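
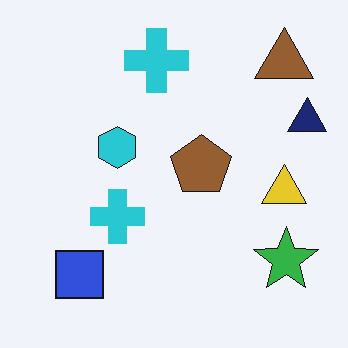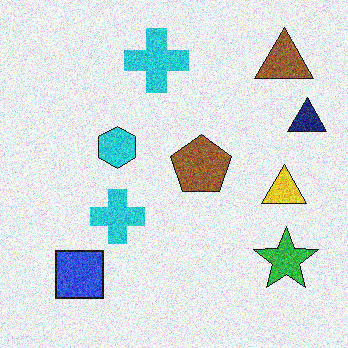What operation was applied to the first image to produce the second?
The image was degraded with strong gaussian noise.

Random speckle covers the whole image, including the flat background.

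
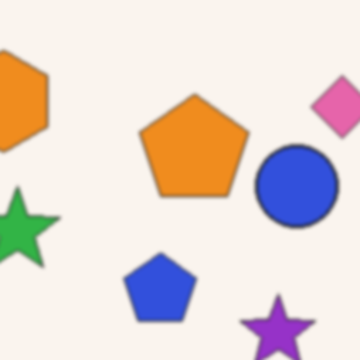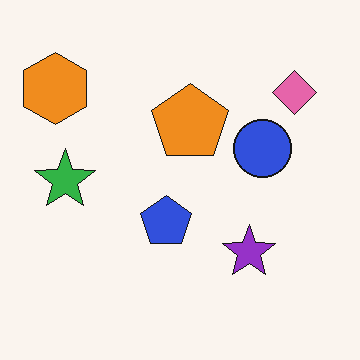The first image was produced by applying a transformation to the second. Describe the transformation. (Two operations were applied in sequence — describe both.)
The transformation is: lightly blurred, then cropped slightly and scaled back up.

Shape edges and outlines are uniformly softened across the whole image. The visible shapes are larger and the field of view is narrower; shapes near the original edges may be partly or wholly outside the frame — a crop-and-rescale.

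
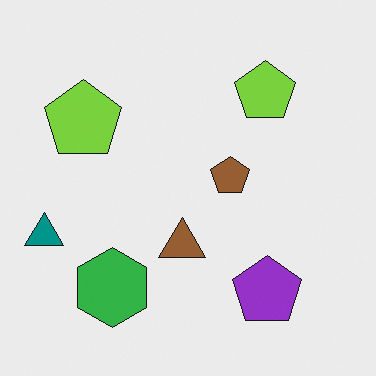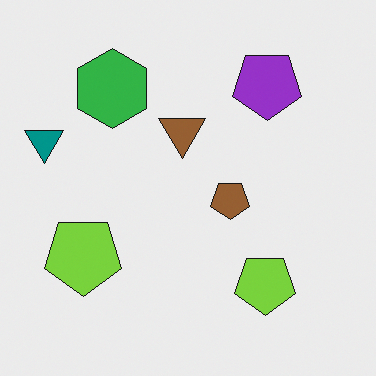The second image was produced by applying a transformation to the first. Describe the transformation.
The transformation is: flipped vertically (top ↔ bottom).

The purple pentagon is in the bottom-right of the first image and the top-right of the second — shapes on opposite sides of the horizontal midline have swapped in a mirror flip.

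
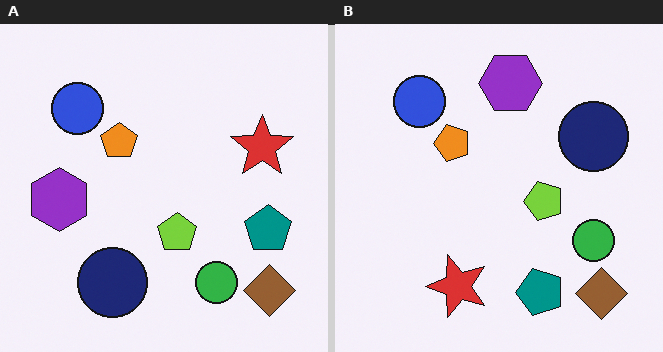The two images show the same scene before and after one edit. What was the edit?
The right (B) image is the left (A) transposed (reflected across the top-left ↔ bottom-right diagonal).

Shapes have swapped their row and column positions — what was in the top-right is now in the bottom-left — a diagonal reflection.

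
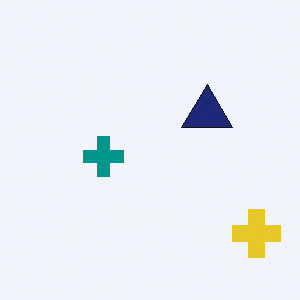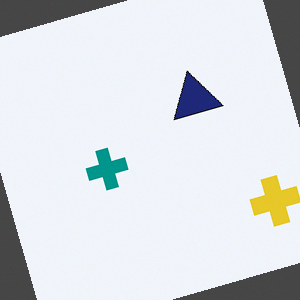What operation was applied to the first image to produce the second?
The image was rotated counter-clockwise by a clearly visible amount.

Every shape is tilted by the same angle and the image corners show triangular fill wedges — a whole-image rotation by a non-right angle.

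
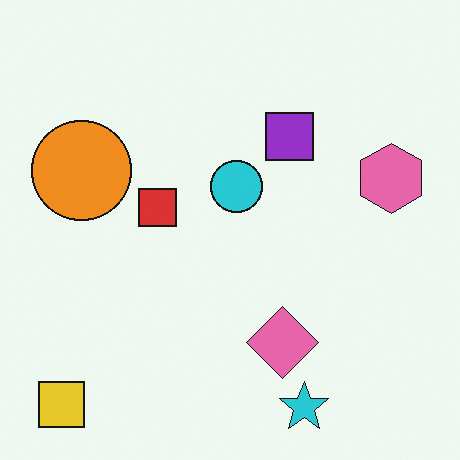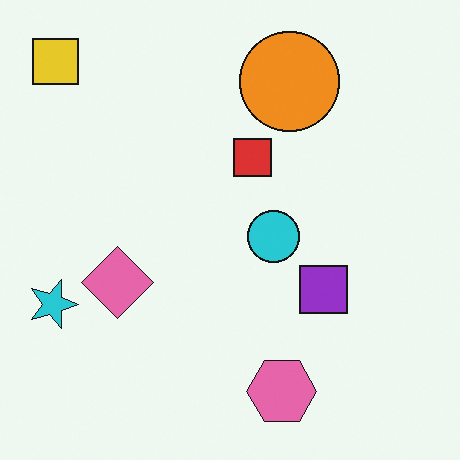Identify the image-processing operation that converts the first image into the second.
It was rotated 90° clockwise.

The yellow square sits in the bottom-left of the first image and the top-left of the second — consistent with a whole-image 90° clockwise rotation.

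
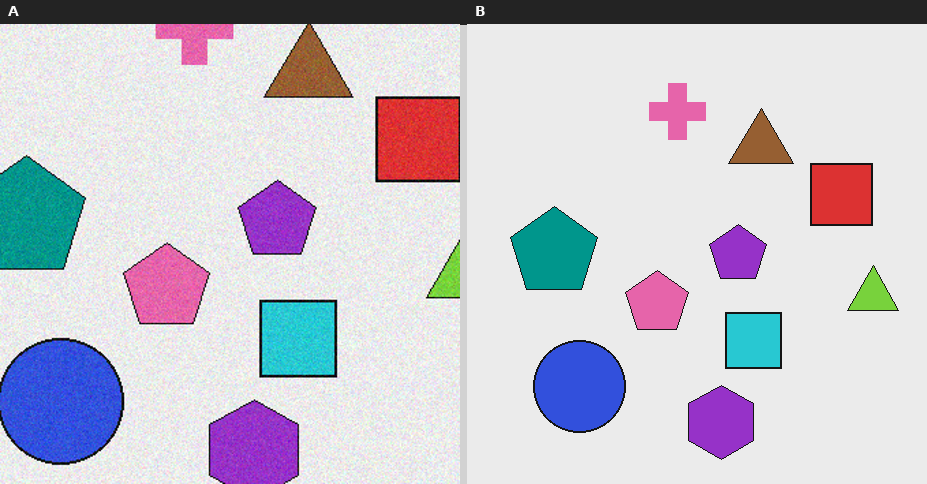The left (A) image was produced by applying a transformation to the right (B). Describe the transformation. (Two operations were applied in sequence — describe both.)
Degraded with a light layer of grain, then cropped to a modestly smaller region and rescaled.

Random speckle covers the whole image, including the flat background. The visible shapes are larger and the field of view is narrower; shapes near the original edges may be partly or wholly outside the frame — a crop-and-rescale.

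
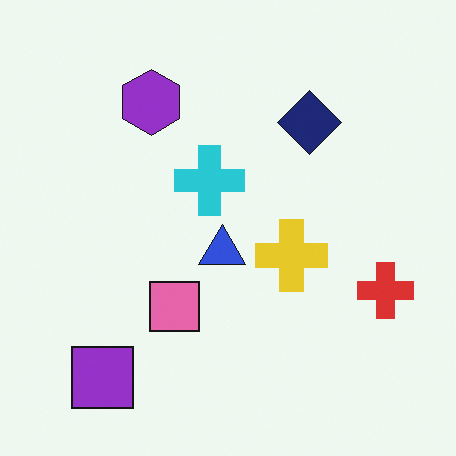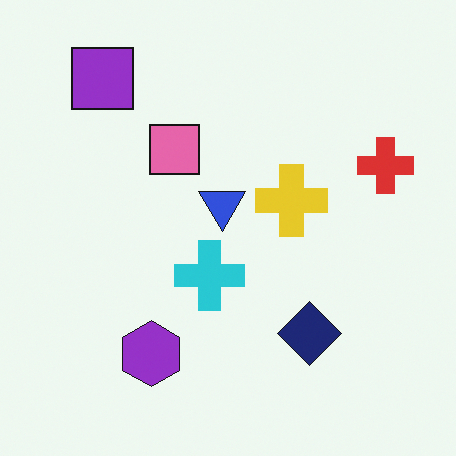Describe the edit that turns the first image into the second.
The transformation is: flipped vertically (top ↔ bottom).

The purple square is in the bottom-left of the first image and the top-left of the second — shapes on opposite sides of the horizontal midline have swapped in a mirror flip.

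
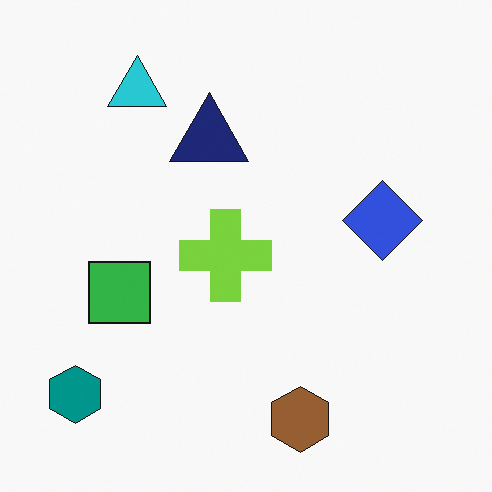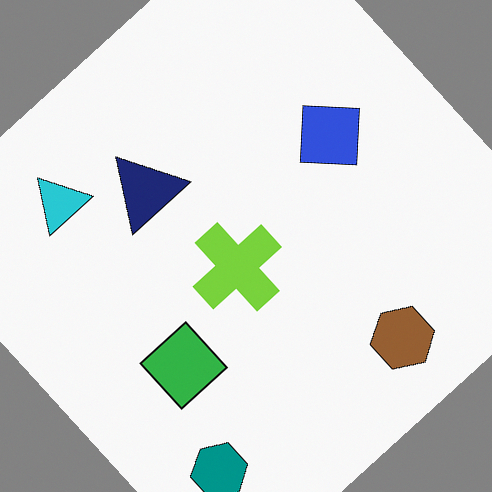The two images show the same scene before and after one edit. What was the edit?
It was rotated counter-clockwise by a large amount — several tens of degrees.

Every shape is tilted by the same angle and the image corners show triangular fill wedges — a whole-image rotation by a non-right angle.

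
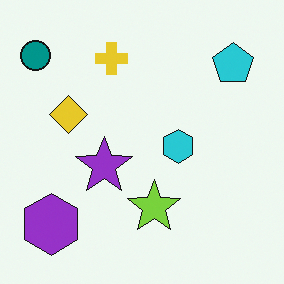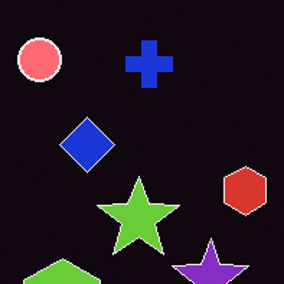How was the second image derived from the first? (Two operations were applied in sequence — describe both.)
This is the original image color-inverted (negative), then cropped to a modestly smaller region and rescaled.

The light background has become dark and every shape's color is its complement — a photographic negative. The visible shapes are larger and the field of view is narrower; shapes near the original edges may be partly or wholly outside the frame — a crop-and-rescale.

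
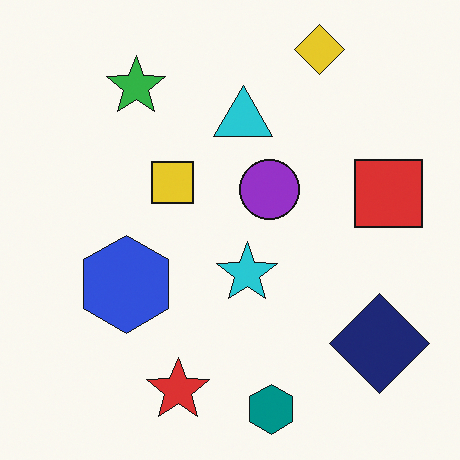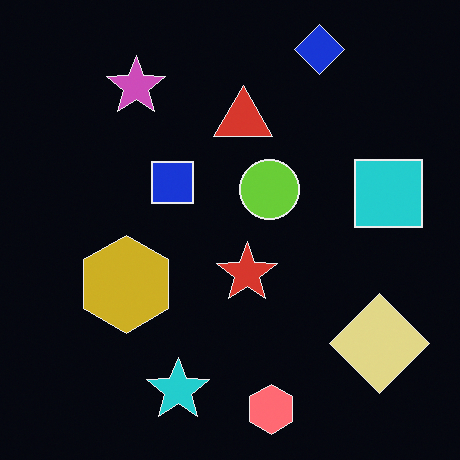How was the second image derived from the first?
Color-inverted (negative).

The light background has become dark and every shape's color is its complement — a photographic negative.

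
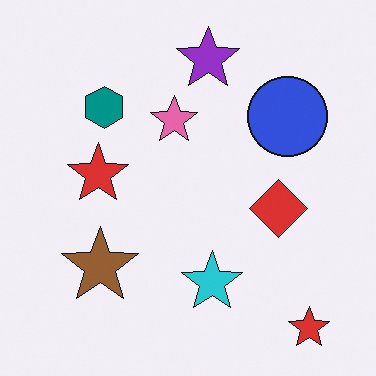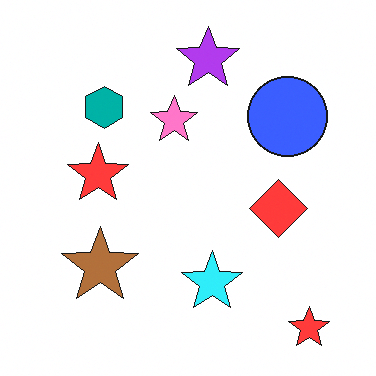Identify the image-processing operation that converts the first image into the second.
The image was slightly brightened.

Every pixel — background and shapes alike — is uniformly brightened.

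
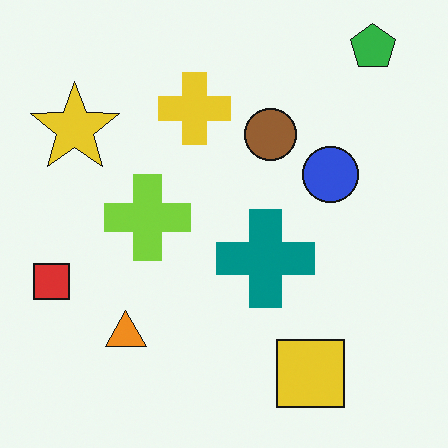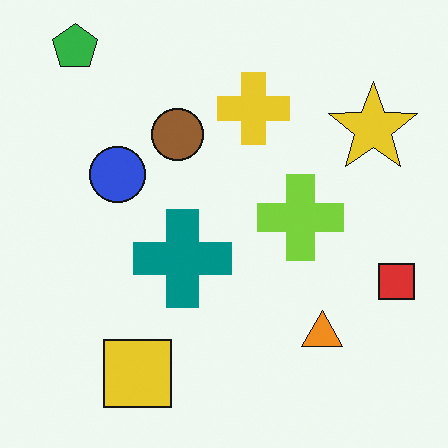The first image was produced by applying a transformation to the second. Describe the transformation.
This is the original image flipped horizontally (left ↔ right).

The red square is in the right of the second image and the left of the first — shapes on opposite sides of the vertical midline have swapped in a mirror flip.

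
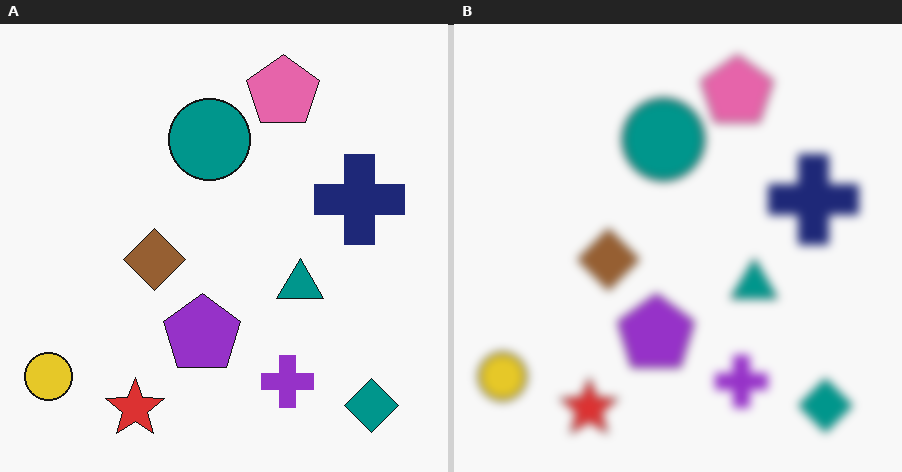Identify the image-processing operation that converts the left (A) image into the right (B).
Noticeably gaussian-blurred.

Shape edges and outlines are uniformly softened across the whole image.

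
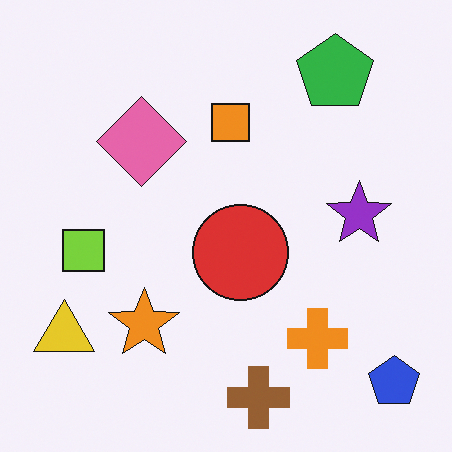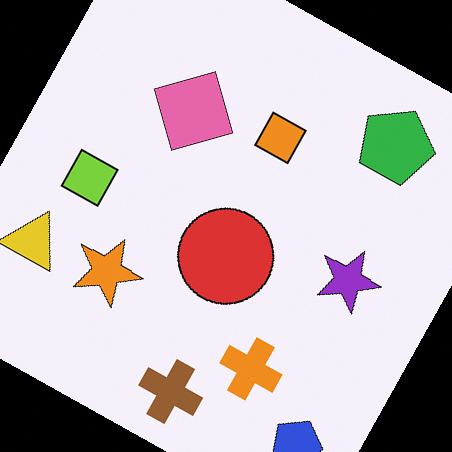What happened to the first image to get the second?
This is the original image rotated clockwise by a clearly visible amount.

Every shape is tilted by the same angle and the image corners show triangular fill wedges — a whole-image rotation by a non-right angle.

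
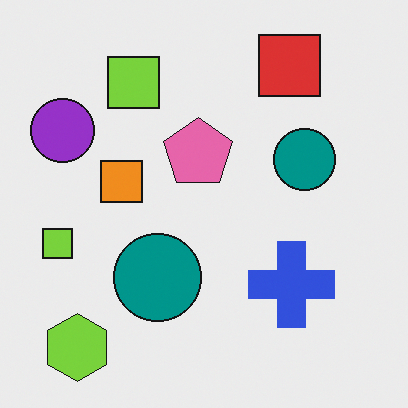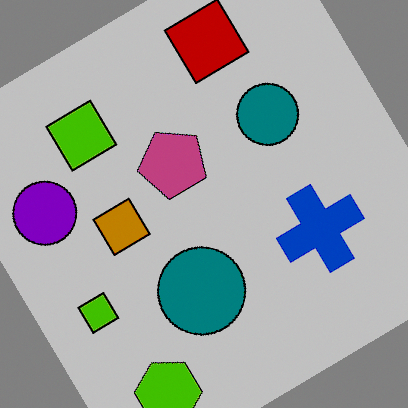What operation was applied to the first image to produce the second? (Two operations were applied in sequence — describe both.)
Rotated counter-clockwise by a large amount — several tens of degrees, then aggressively posterized.

Every shape is tilted by the same angle and the image corners show triangular fill wedges — a whole-image rotation by a non-right angle. Each flat color has snapped to a coarser quantized level — most visibly, the near-white background has dropped to a flat grey.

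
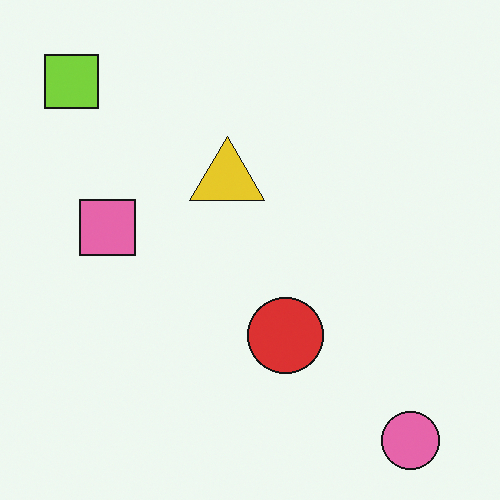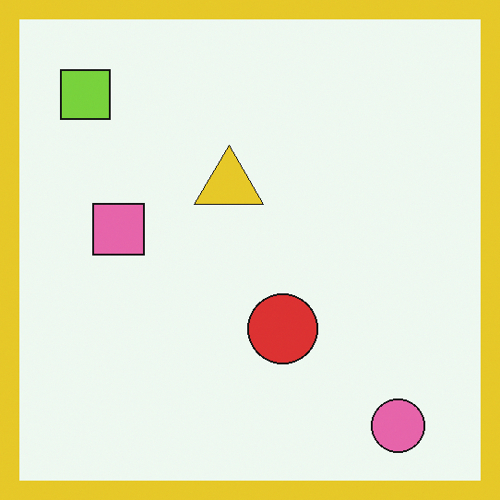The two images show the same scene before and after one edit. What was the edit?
It was framed with a yellow border.

A solid yellow frame runs around the edge of the second image, with the content slightly shrunk inside it.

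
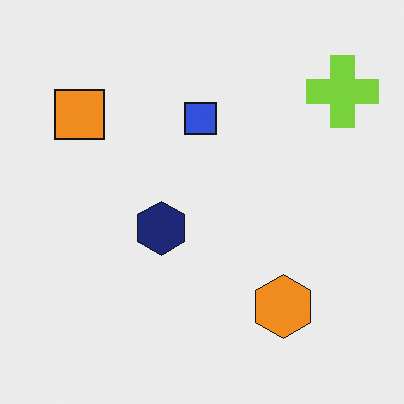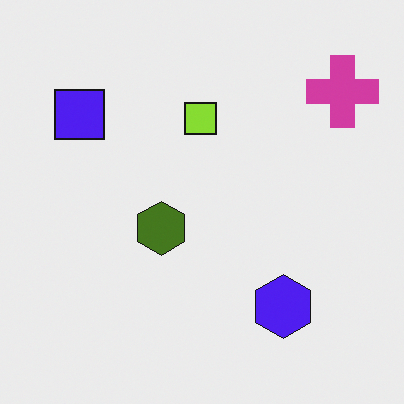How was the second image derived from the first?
Hue-shifted through roughly half the color wheel.

Every shape's color has rotated by the same amount around the hue wheel — a uniform hue shift.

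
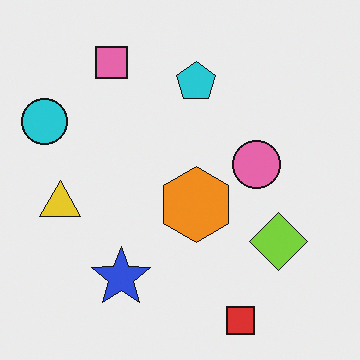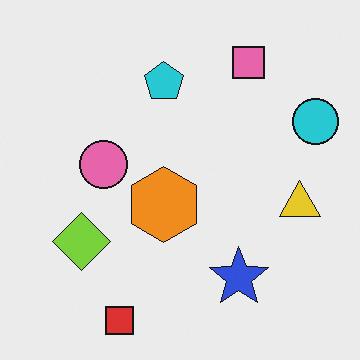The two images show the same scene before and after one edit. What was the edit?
The second image is the first flipped horizontally (left ↔ right).

The cyan circle is in the left of the first image and the right of the second — shapes on opposite sides of the vertical midline have swapped in a mirror flip.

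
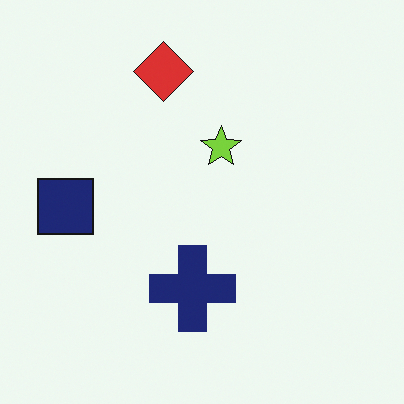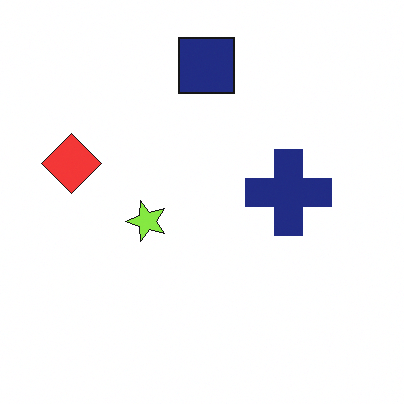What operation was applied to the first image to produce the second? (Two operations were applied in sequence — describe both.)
The transformation is: slightly brightened, then transposed (reflected across the top-left ↔ bottom-right diagonal).

Every pixel — background and shapes alike — is uniformly brightened. Shapes have swapped their row and column positions — what was in the top-right is now in the bottom-left — a diagonal reflection.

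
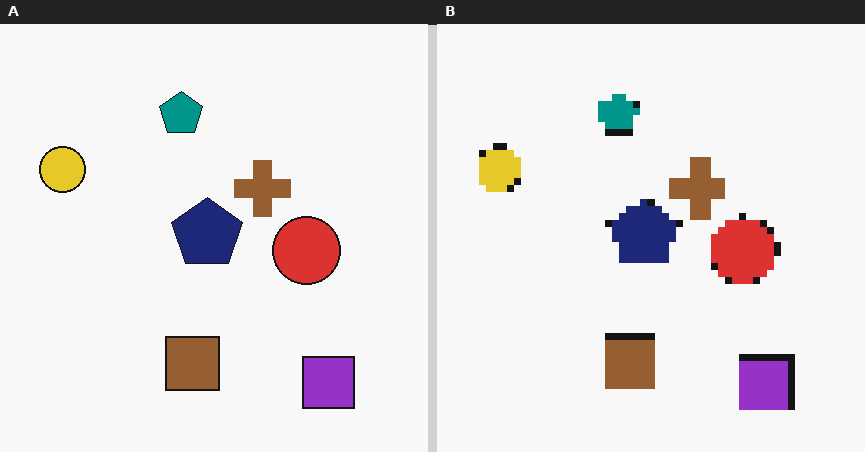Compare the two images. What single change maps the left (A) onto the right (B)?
Pixelated into visible square blocks.

Shapes are reduced to large square blocks; fine edges and outlines are lost — a downscale-then-upscale (mosaic) effect.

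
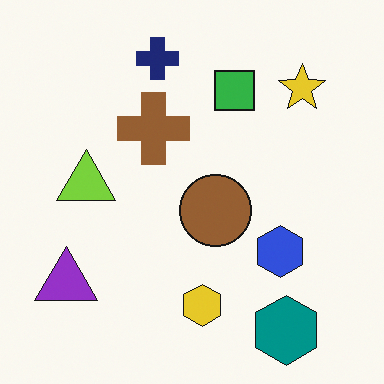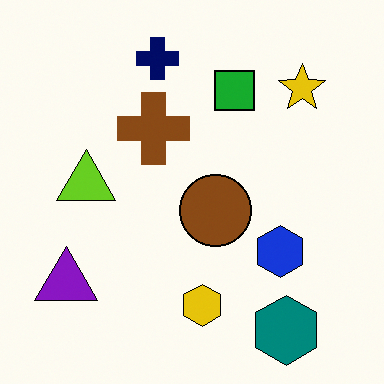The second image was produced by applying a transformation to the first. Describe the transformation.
The transformation is: given slightly increased contrast.

Tones are pushed away from mid-grey across the whole image — a global contrast change.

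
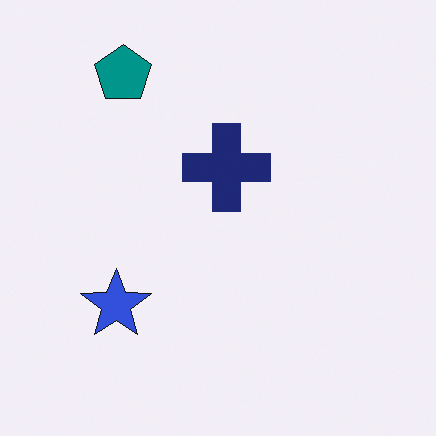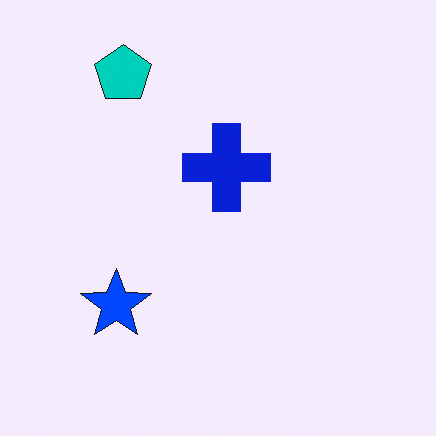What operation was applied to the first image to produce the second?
This is the original image heavily oversaturated.

All colors are more vivid — a global saturation change.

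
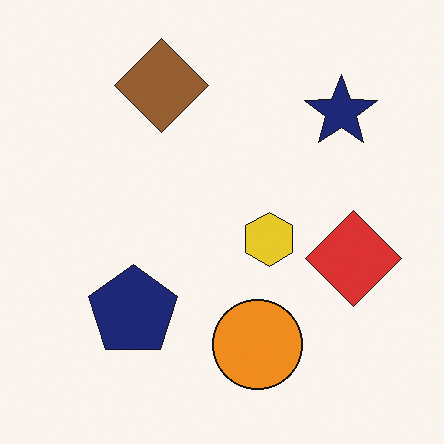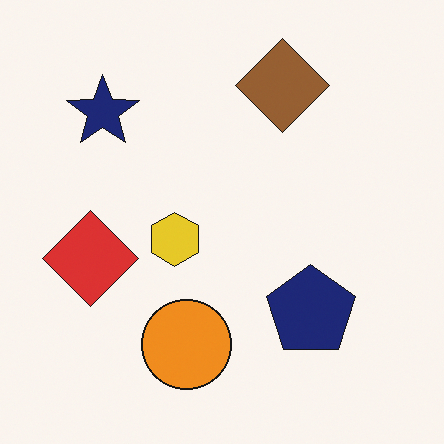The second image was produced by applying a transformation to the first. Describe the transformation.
The second image is the first flipped horizontally (left ↔ right).

The red diamond is in the right of the first image and the left of the second — shapes on opposite sides of the vertical midline have swapped in a mirror flip.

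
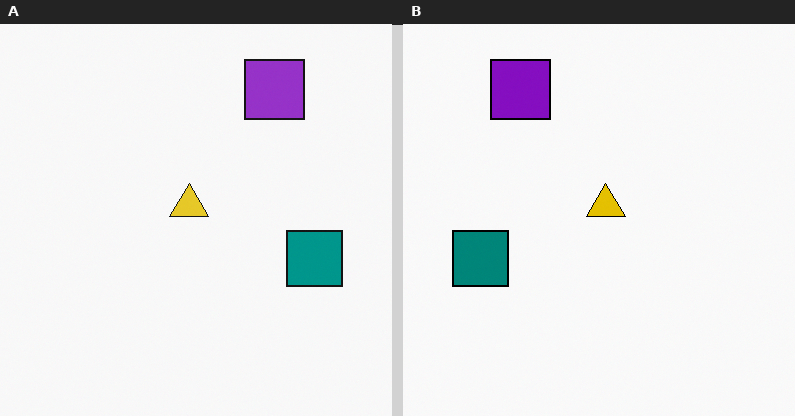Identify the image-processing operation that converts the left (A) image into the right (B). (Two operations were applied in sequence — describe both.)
This is the original image given slightly increased contrast, then flipped horizontally (left ↔ right).

Tones are pushed away from mid-grey across the whole image — a global contrast change. The teal square is in the right of the left (A) image and the left of the right (B) — shapes on opposite sides of the vertical midline have swapped in a mirror flip.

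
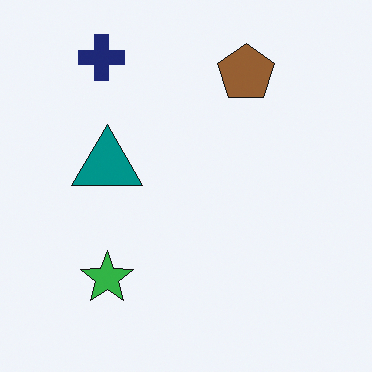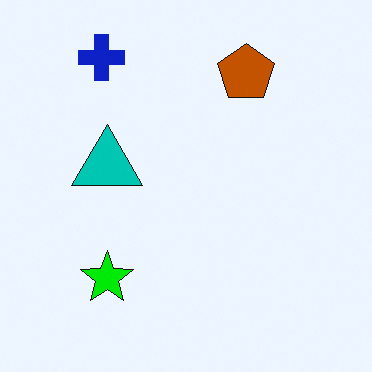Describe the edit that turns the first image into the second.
Made much more vivid (saturation change).

All colors are more vivid — a global saturation change.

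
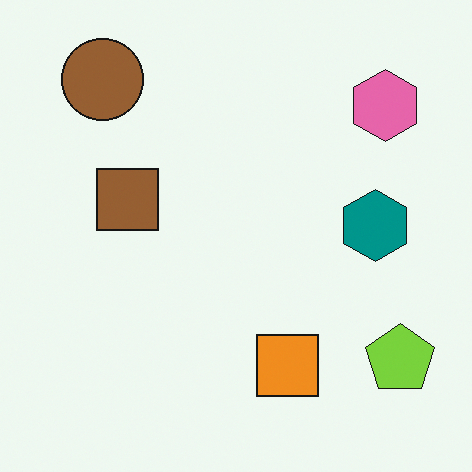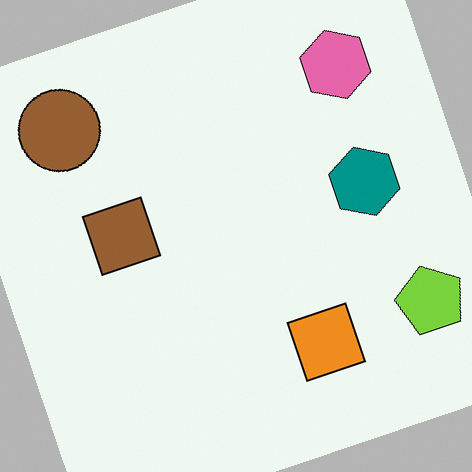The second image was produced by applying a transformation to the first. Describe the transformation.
It was rotated counter-clockwise by a moderate amount.

Every shape is tilted by the same angle and the image corners show triangular fill wedges — a whole-image rotation by a non-right angle.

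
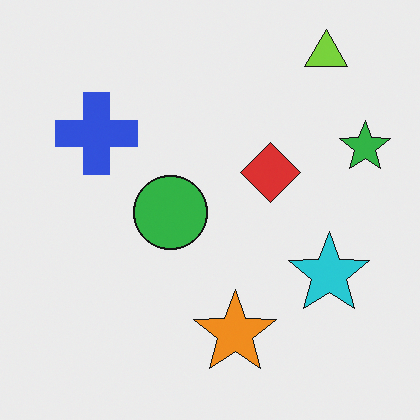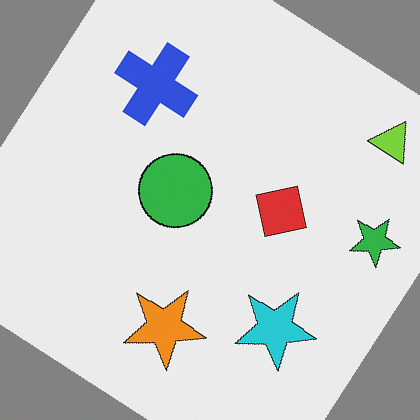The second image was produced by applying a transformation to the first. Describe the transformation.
It was rotated clockwise by a large amount — several tens of degrees.

Every shape is tilted by the same angle and the image corners show triangular fill wedges — a whole-image rotation by a non-right angle.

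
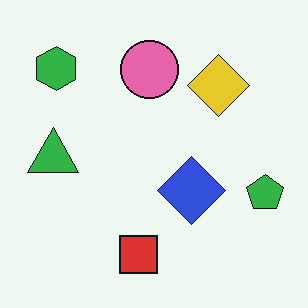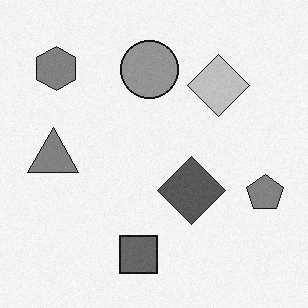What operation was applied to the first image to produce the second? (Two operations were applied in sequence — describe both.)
The second image is the first degraded with subtle gaussian noise, then converted to grayscale.

Random speckle covers the whole image, including the flat background. All color is removed — every shape is now a shade of grey.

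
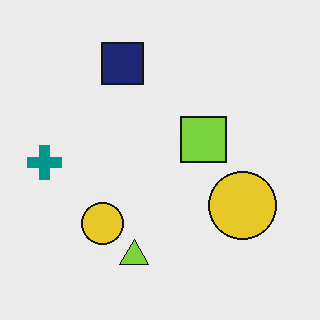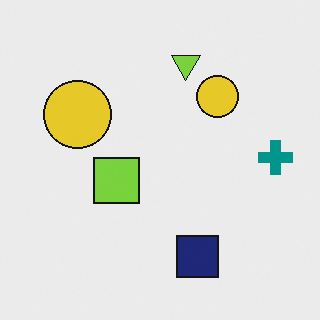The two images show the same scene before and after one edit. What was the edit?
The second image is the first rotated 180°.

The teal cross sits in the left of the first image and the right of the second — consistent with a whole-image 180° rotation.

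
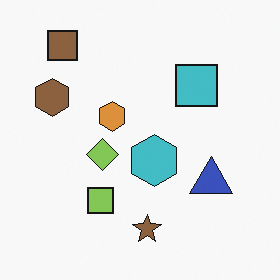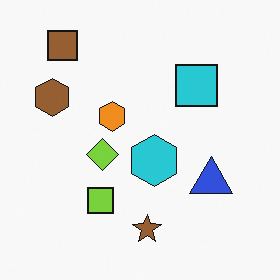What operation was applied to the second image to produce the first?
This is the original image slightly desaturated.

All colors are more muted and greyish — a global saturation change.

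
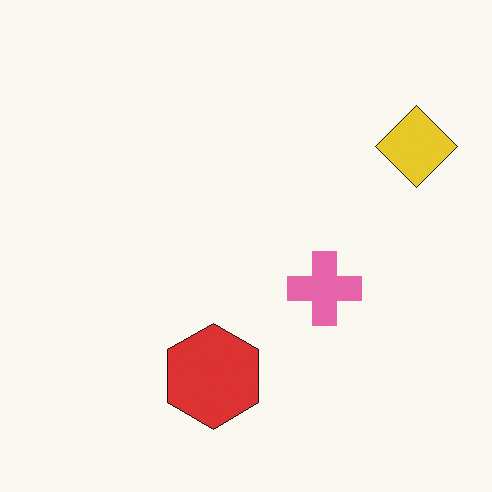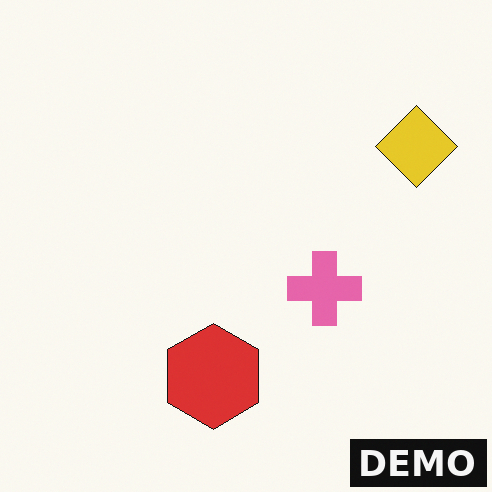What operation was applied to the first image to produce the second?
The transformation is: watermarked with the text "DEMO" in the lower-right corner.

A dark label reading "DEMO" appears in the lower-right corner.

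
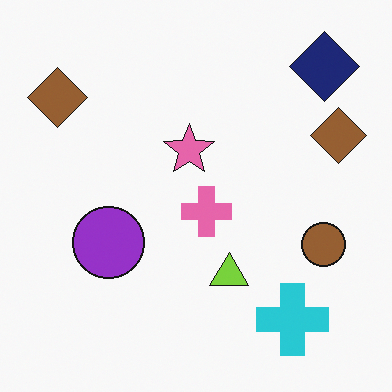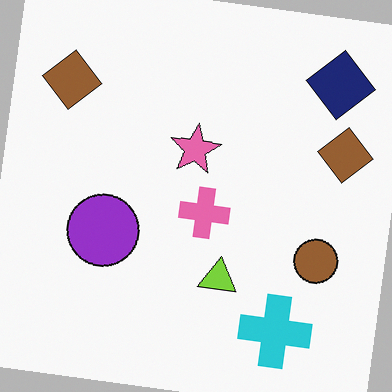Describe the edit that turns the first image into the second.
The second image is the first rotated clockwise by a small amount.

Every shape is tilted by the same angle and the image corners show triangular fill wedges — a whole-image rotation by a non-right angle.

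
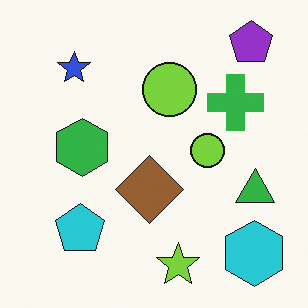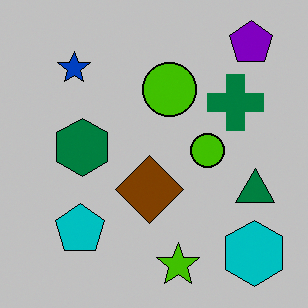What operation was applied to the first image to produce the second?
The image was aggressively posterized.

Each flat color has snapped to a coarser quantized level — most visibly, the near-white background has dropped to a flat grey.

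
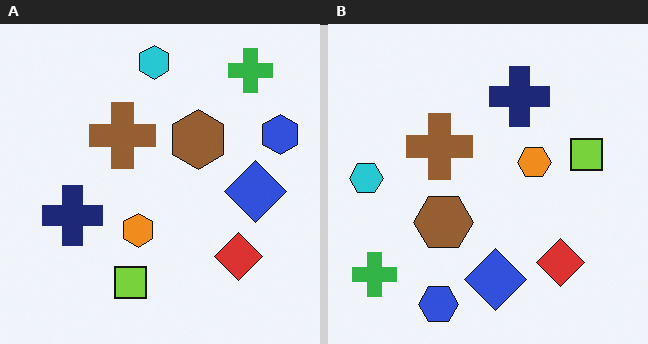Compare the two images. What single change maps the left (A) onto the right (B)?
The right (B) image is the left (A) transposed (reflected across the top-left ↔ bottom-right diagonal).

Shapes have swapped their row and column positions — what was in the top-right is now in the bottom-left — a diagonal reflection.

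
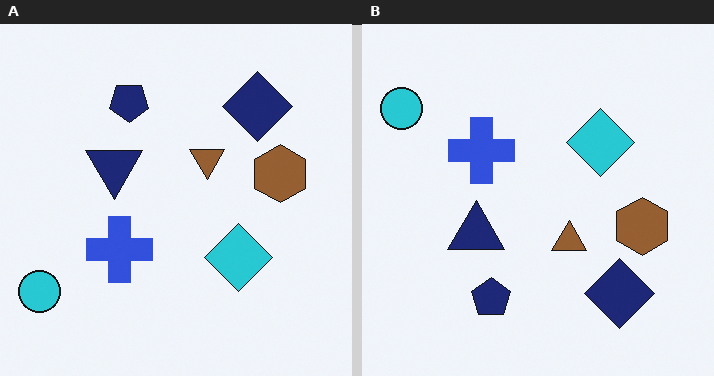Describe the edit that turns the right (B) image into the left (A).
This is the original image flipped vertically (top ↔ bottom).

The navy pentagon is in the bottom of the right (B) image and the top of the left (A) — shapes on opposite sides of the horizontal midline have swapped in a mirror flip.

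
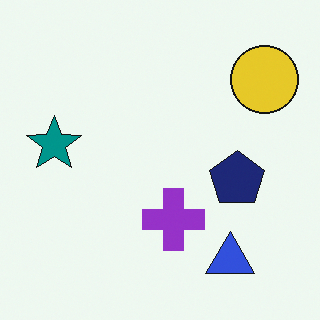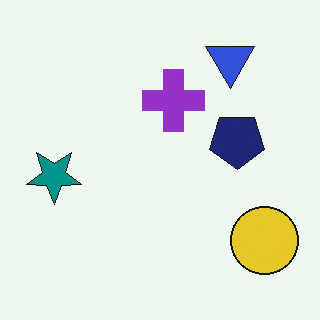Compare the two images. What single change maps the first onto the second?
It was flipped vertically (top ↔ bottom).

The blue triangle is in the bottom-right of the first image and the top-right of the second — shapes on opposite sides of the horizontal midline have swapped in a mirror flip.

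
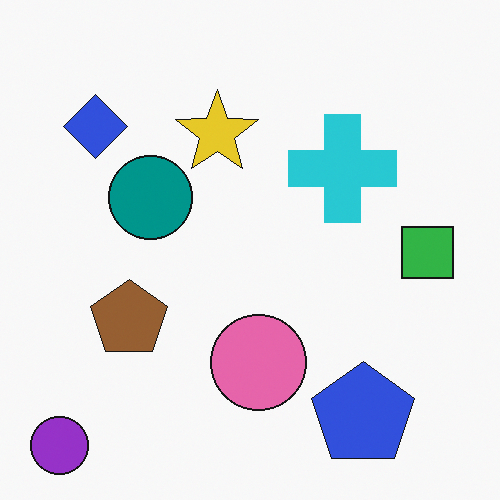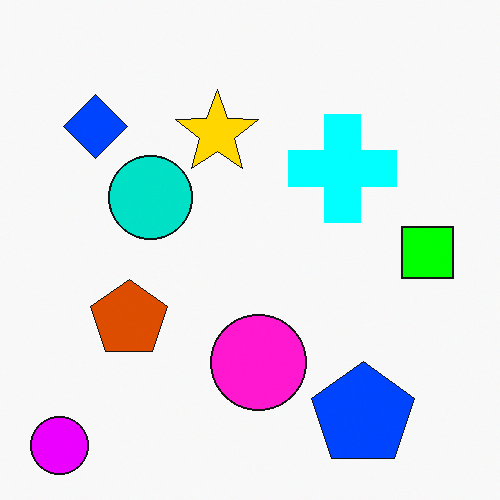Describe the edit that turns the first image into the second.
The second image is the first made much more vivid (saturation change).

All colors are more vivid — a global saturation change.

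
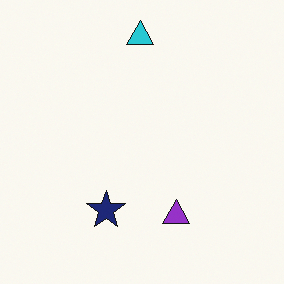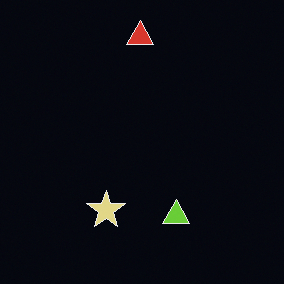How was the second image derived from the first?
Color-inverted (negative).

The light background has become dark and every shape's color is its complement — a photographic negative.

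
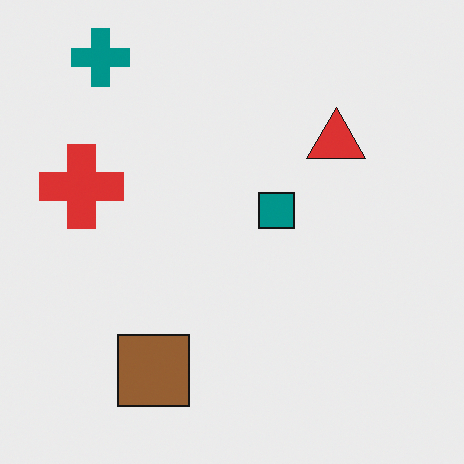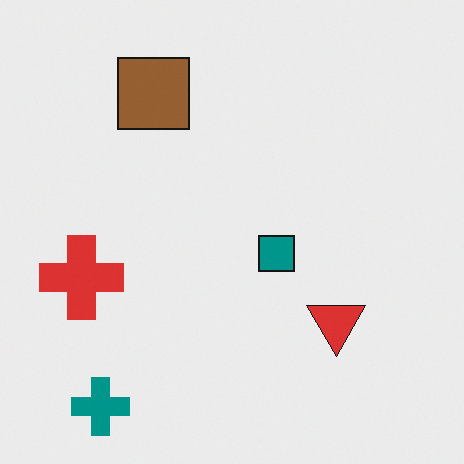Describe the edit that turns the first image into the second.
The image was flipped vertically (top ↔ bottom).

The teal cross is in the top-left of the first image and the bottom-left of the second — shapes on opposite sides of the horizontal midline have swapped in a mirror flip.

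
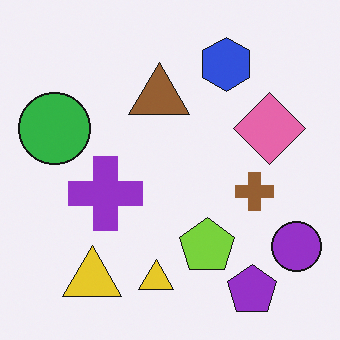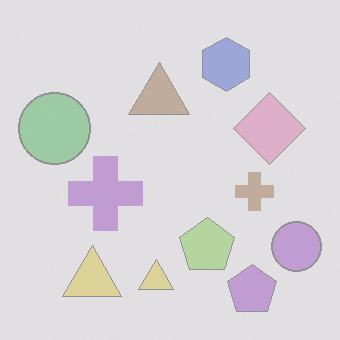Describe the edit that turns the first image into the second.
This is the original image washed out (contrast reduced).

Tones are pushed toward mid-grey across the whole image — a global contrast change.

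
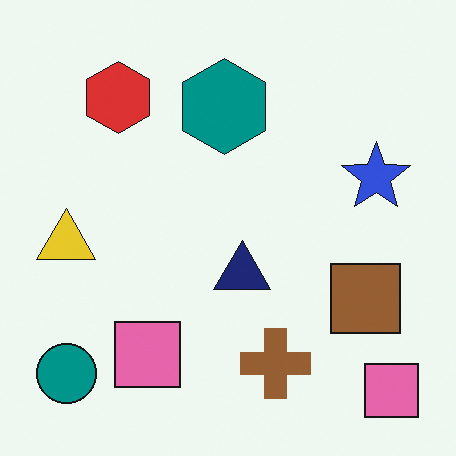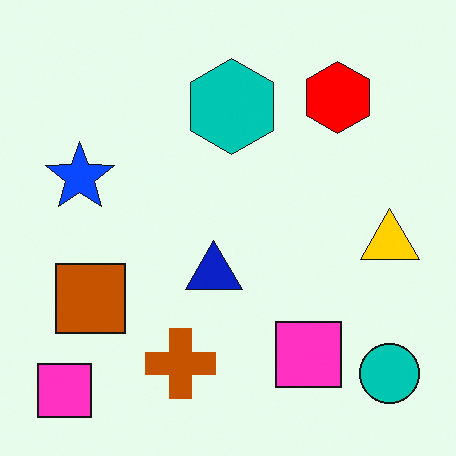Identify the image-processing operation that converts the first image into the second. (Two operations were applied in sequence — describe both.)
The second image is the first heavily oversaturated, then flipped horizontally (left ↔ right).

All colors are more vivid — a global saturation change. The yellow triangle is in the left of the first image and the right of the second — shapes on opposite sides of the vertical midline have swapped in a mirror flip.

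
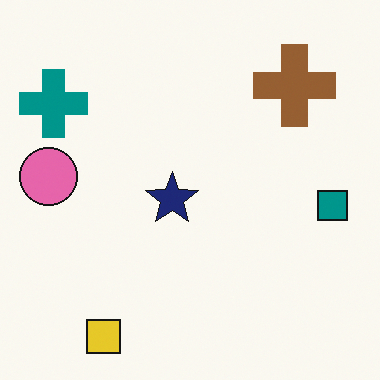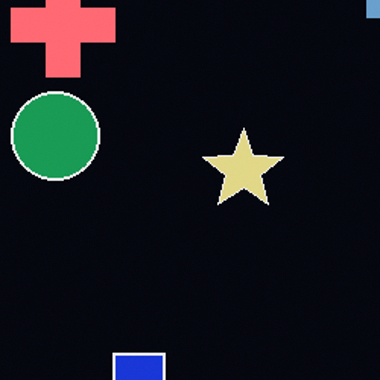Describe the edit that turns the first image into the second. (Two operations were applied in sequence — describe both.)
The transformation is: color-inverted (negative), then cropped slightly and scaled back up.

The light background has become dark and every shape's color is its complement — a photographic negative. The visible shapes are larger and the field of view is narrower; shapes near the original edges may be partly or wholly outside the frame — a crop-and-rescale.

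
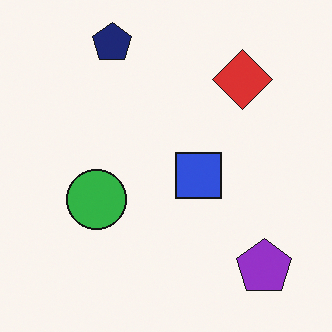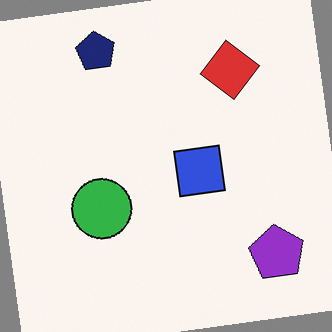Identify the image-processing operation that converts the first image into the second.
The second image is the first rotated counter-clockwise by a few degrees.

Every shape is tilted by the same angle and the image corners show triangular fill wedges — a whole-image rotation by a non-right angle.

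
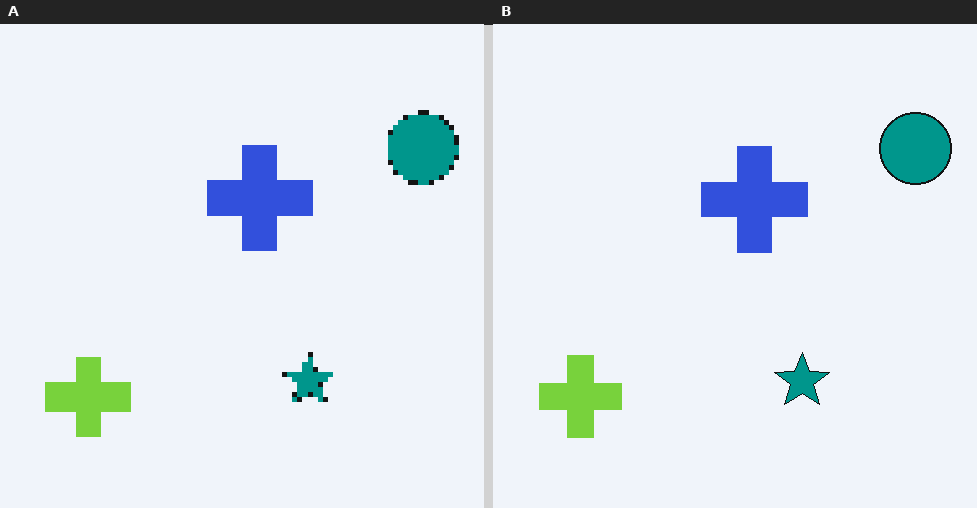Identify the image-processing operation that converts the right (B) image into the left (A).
The image was lightly pixelated (a mild mosaic effect).

Shapes are reduced to large square blocks; fine edges and outlines are lost — a downscale-then-upscale (mosaic) effect.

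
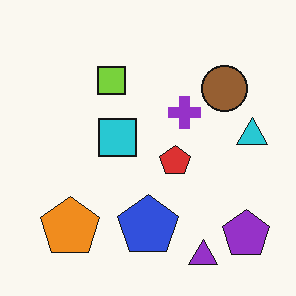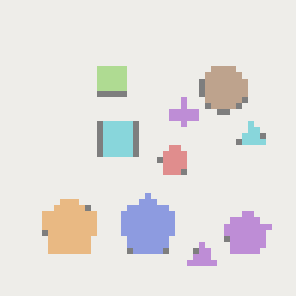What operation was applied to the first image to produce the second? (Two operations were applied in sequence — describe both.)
Pixelated into visible square blocks, then given much lower contrast.

Shapes are reduced to large square blocks; fine edges and outlines are lost — a downscale-then-upscale (mosaic) effect. Tones are pushed toward mid-grey across the whole image — a global contrast change.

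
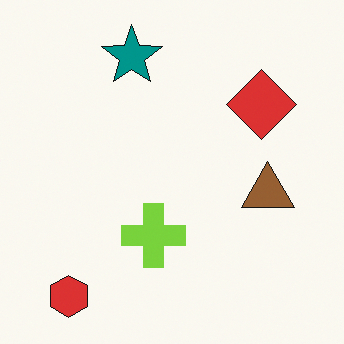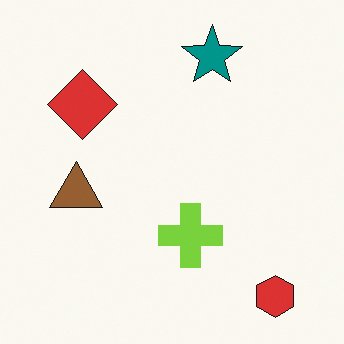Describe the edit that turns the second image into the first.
The image was flipped horizontally (left ↔ right).

The red hexagon is in the bottom-right of the second image and the bottom-left of the first — shapes on opposite sides of the vertical midline have swapped in a mirror flip.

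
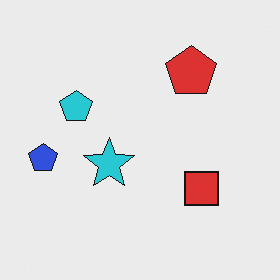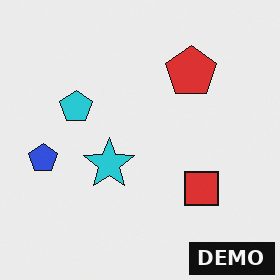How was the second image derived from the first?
Watermarked with the text "DEMO" in the lower-right corner.

A dark label reading "DEMO" appears in the lower-right corner.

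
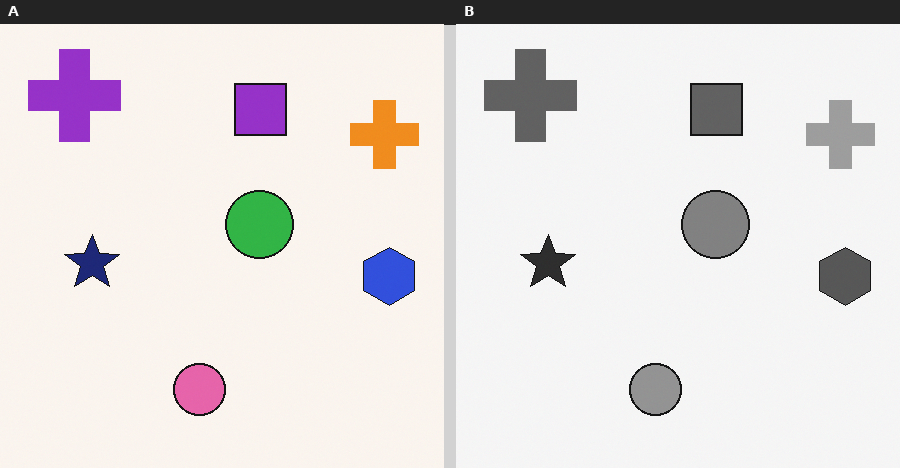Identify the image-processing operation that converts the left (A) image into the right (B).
Converted to grayscale.

All color is removed — every shape is now a shade of grey.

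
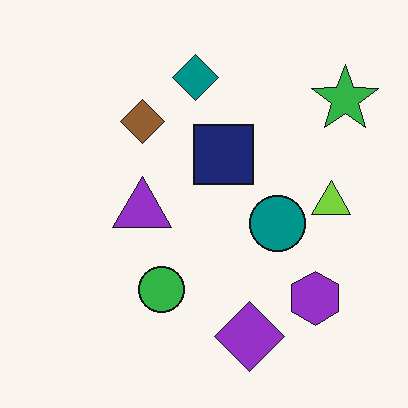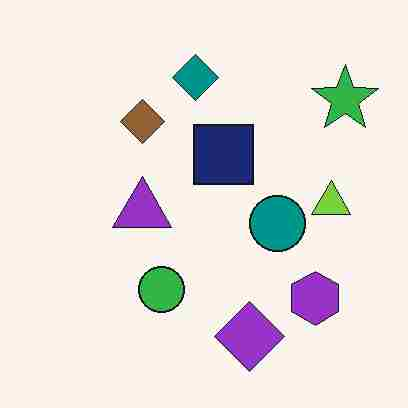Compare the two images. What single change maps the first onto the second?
It was degraded with heavy JPEG compression.

Blocky 8×8 compression artifacts appear around shape edges and the flat background shows ringing — characteristic JPEG degradation.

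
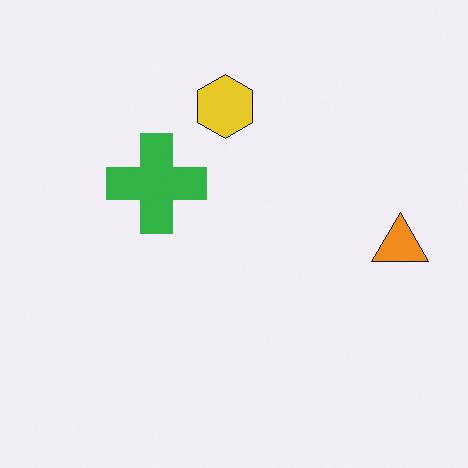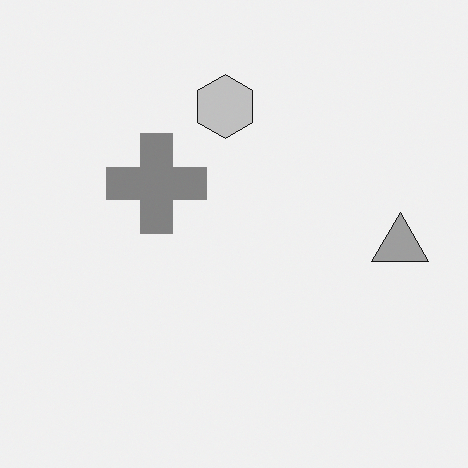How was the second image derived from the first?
The image was converted to grayscale.

All color is removed — every shape is now a shade of grey.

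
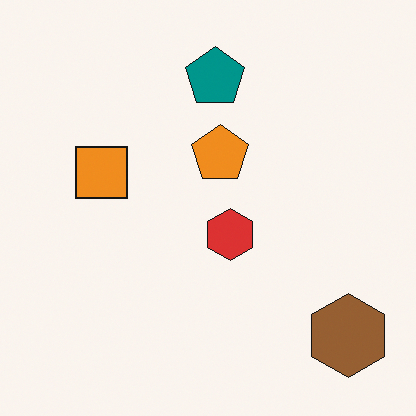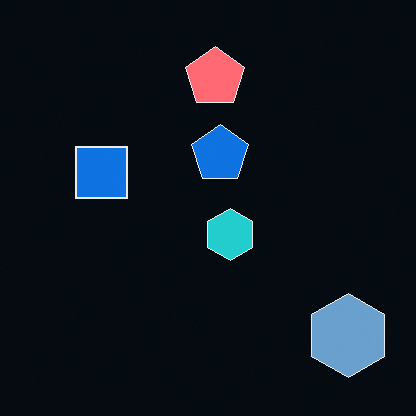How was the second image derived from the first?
This is the original image color-inverted (negative).

The light background has become dark and every shape's color is its complement — a photographic negative.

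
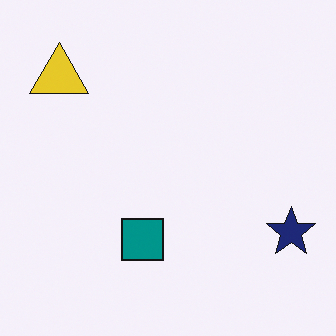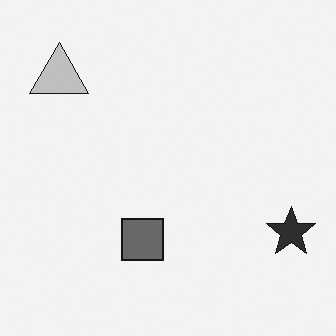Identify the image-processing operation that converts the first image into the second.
The transformation is: converted to grayscale.

All color is removed — every shape is now a shade of grey.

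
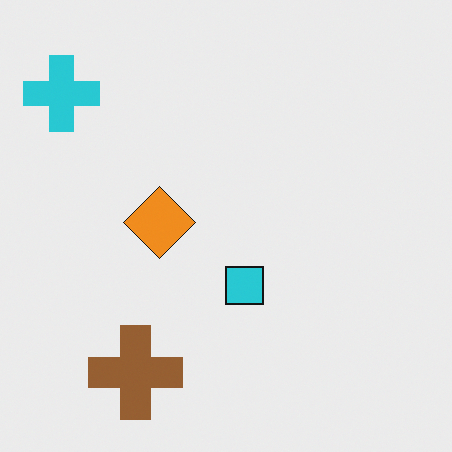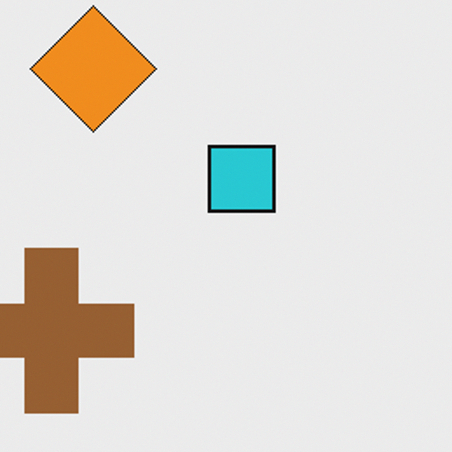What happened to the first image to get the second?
The image was cropped tightly and scaled back up.

The visible shapes are larger and the field of view is narrower; shapes near the original edges may be partly or wholly outside the frame — a crop-and-rescale.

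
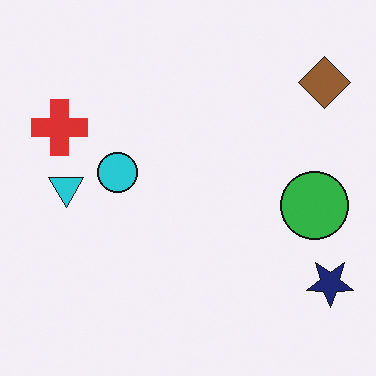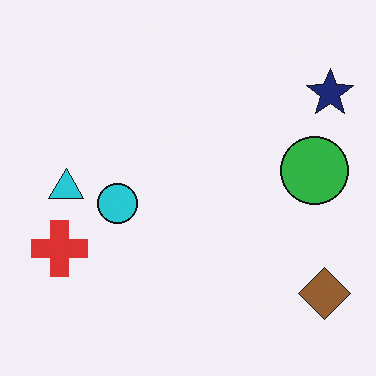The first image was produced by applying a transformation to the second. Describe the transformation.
The image was flipped vertically (top ↔ bottom).

The brown diamond is in the bottom-right of the second image and the top-right of the first — shapes on opposite sides of the horizontal midline have swapped in a mirror flip.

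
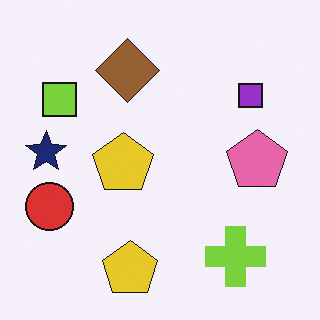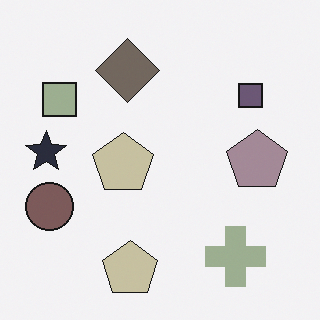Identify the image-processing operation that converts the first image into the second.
Heavily desaturated.

All colors are more muted and greyish — a global saturation change.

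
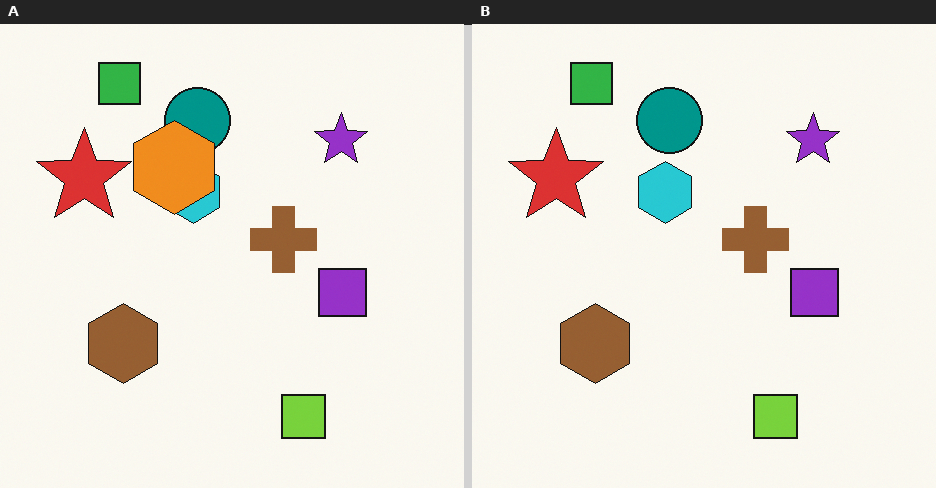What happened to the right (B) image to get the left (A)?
Overlaid with an additional orange hexagon.

An orange hexagon appears in the left (A) image that is absent from the right (B).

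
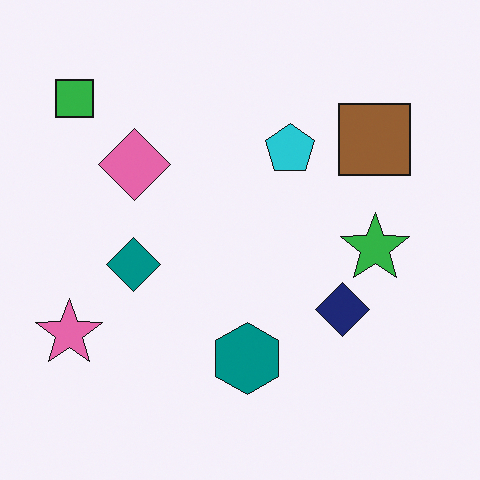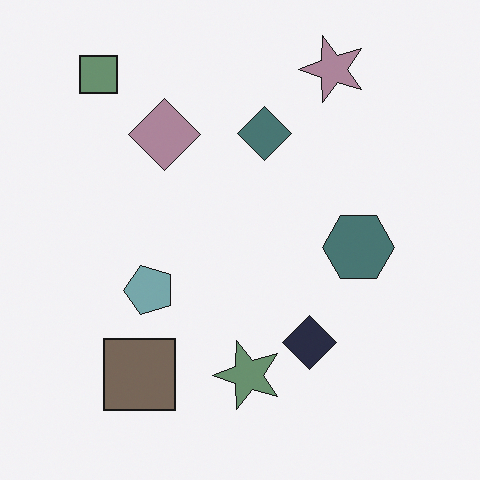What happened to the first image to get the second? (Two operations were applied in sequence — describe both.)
Transposed (reflected across the top-left ↔ bottom-right diagonal), then heavily desaturated.

Shapes have swapped their row and column positions — what was in the top-right is now in the bottom-left — a diagonal reflection. All colors are more muted and greyish — a global saturation change.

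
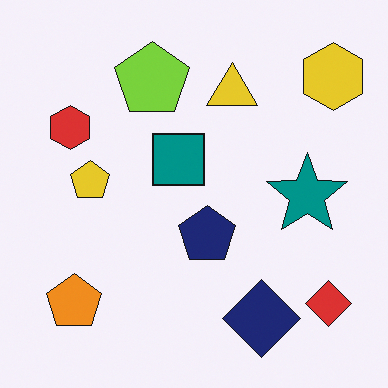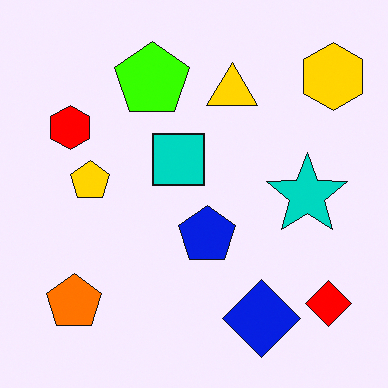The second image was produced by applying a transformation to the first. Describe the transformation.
It was made much more vivid (saturation change).

All colors are more vivid — a global saturation change.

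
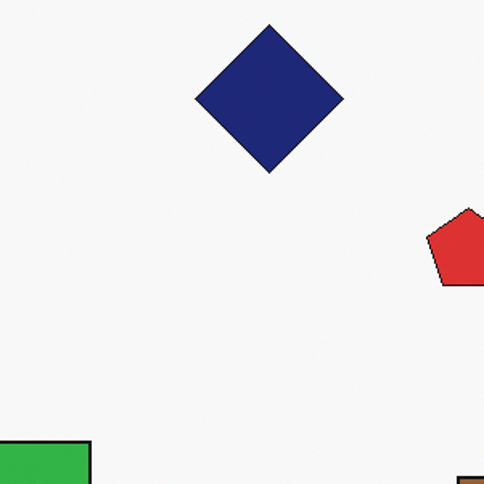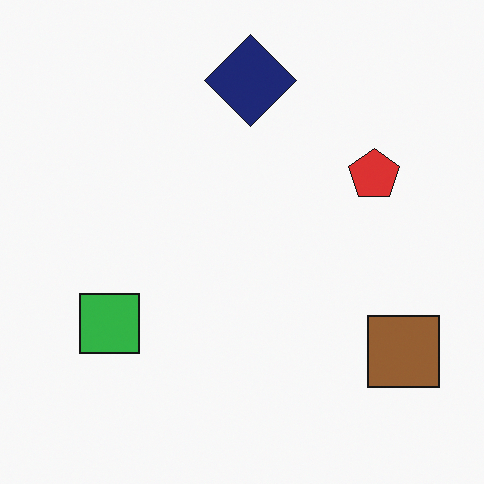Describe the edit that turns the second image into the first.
The transformation is: cropped to a modestly smaller region and rescaled.

The visible shapes are larger and the field of view is narrower; shapes near the original edges may be partly or wholly outside the frame — a crop-and-rescale.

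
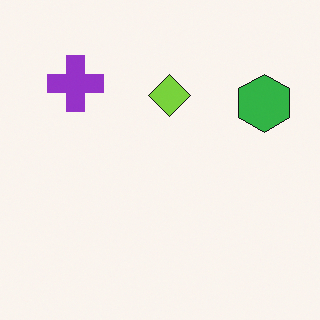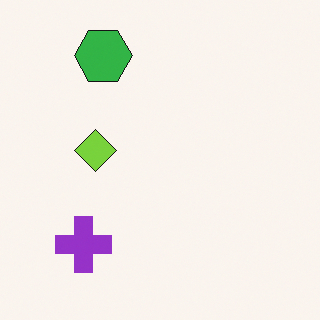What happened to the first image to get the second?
This is the original image rotated 90° counter-clockwise.

The green hexagon sits in the top-right of the first image and the top-left of the second — consistent with a whole-image 90° counter-clockwise rotation.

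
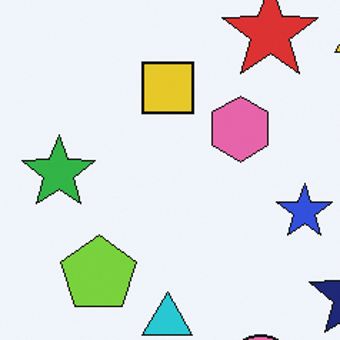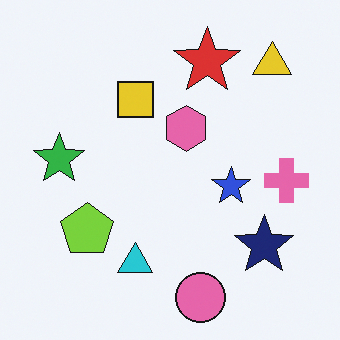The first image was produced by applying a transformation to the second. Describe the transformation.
The transformation is: cropped slightly and scaled back up.

The visible shapes are larger and the field of view is narrower; shapes near the original edges may be partly or wholly outside the frame — a crop-and-rescale.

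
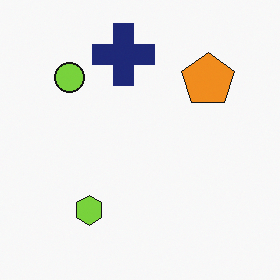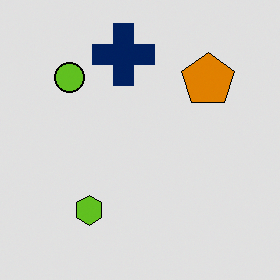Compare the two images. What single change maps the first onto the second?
It was moderately posterized.

Each flat color has snapped to a coarser quantized level — most visibly, the near-white background has dropped to a flat grey.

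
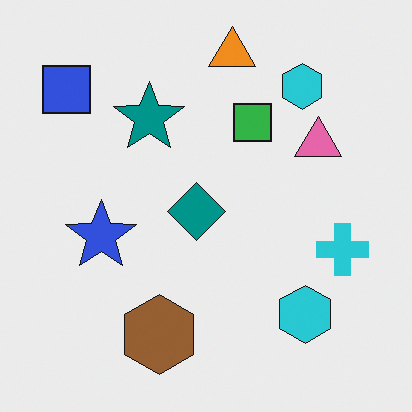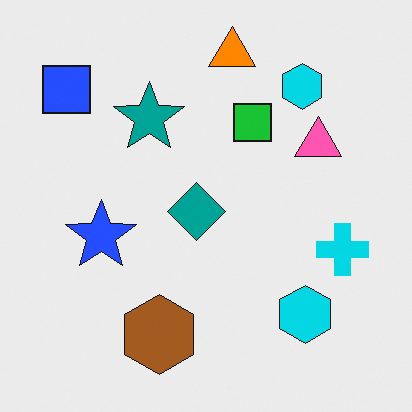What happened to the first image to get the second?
Slightly oversaturated.

All colors are more vivid — a global saturation change.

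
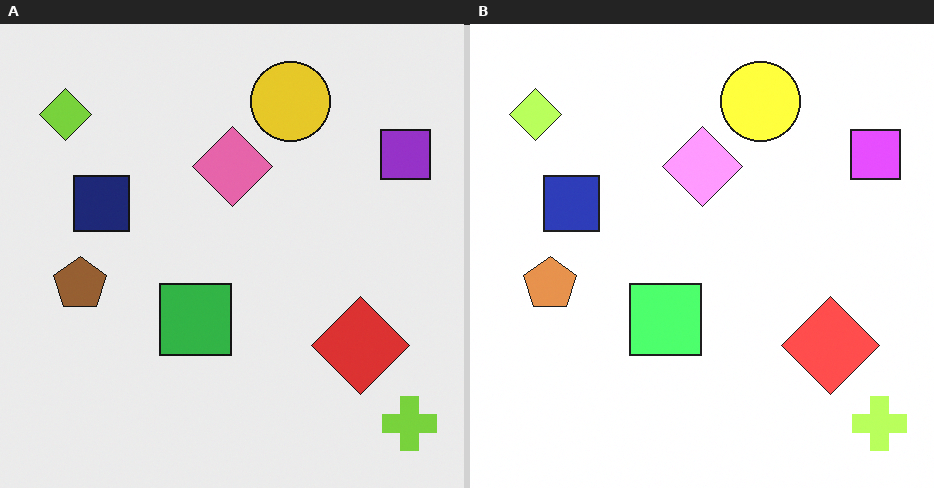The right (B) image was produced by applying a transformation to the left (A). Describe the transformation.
The image was noticeably brightened.

Every pixel — background and shapes alike — is uniformly brightened.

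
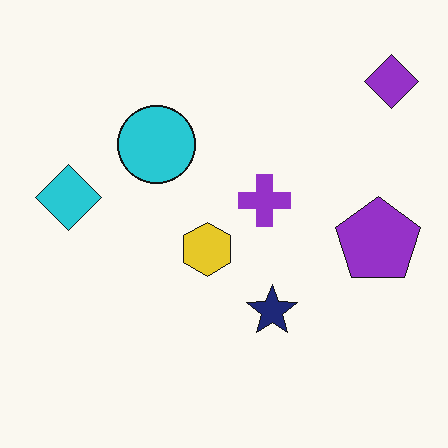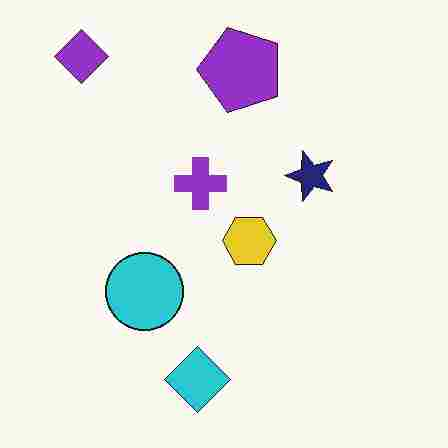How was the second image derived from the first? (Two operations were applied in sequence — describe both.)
This is the original image rotated 90° counter-clockwise, then heavily JPEG-compressed with obvious blocking artifacts.

The purple diamond sits in the top-right of the first image and the top-left of the second — consistent with a whole-image 90° counter-clockwise rotation. Blocky 8×8 compression artifacts appear around shape edges and the flat background shows ringing — characteristic JPEG degradation.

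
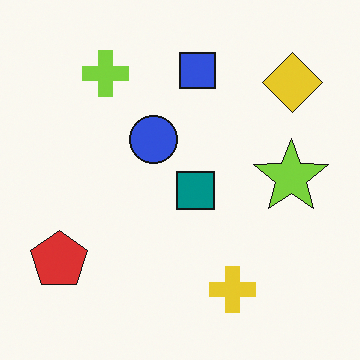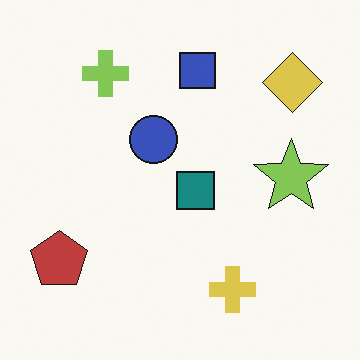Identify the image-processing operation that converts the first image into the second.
The transformation is: slightly desaturated.

All colors are more muted and greyish — a global saturation change.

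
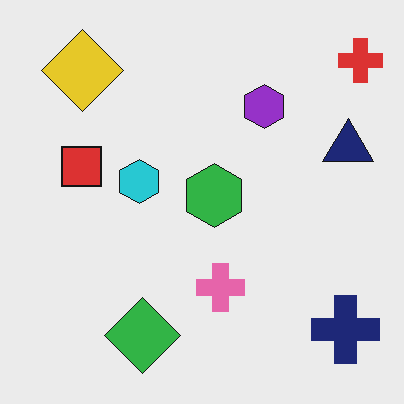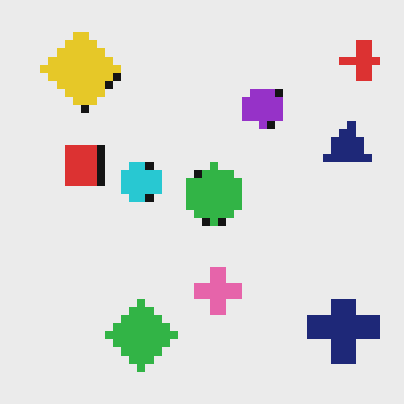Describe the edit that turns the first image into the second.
Moderately pixelated.

Shapes are reduced to large square blocks; fine edges and outlines are lost — a downscale-then-upscale (mosaic) effect.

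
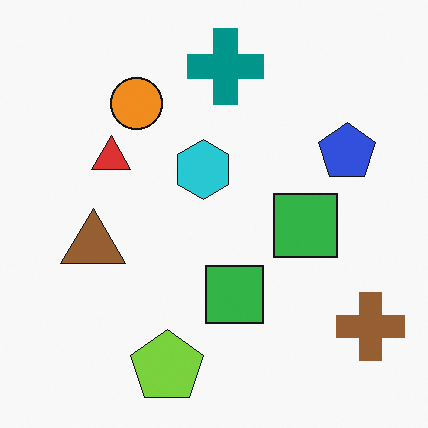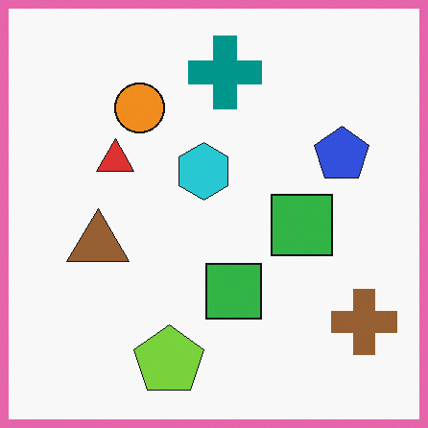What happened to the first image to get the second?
Framed with a pink border.

A solid pink frame runs around the edge of the second image, with the content slightly shrunk inside it.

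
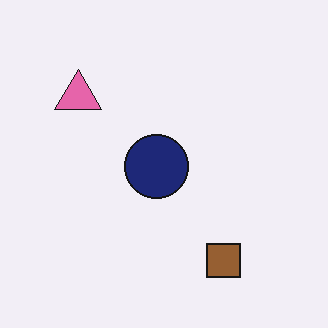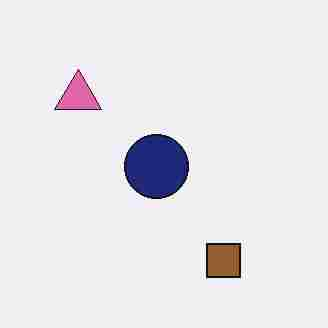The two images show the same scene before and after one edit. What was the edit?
Heavily JPEG-compressed with obvious blocking artifacts.

Blocky 8×8 compression artifacts appear around shape edges and the flat background shows ringing — characteristic JPEG degradation.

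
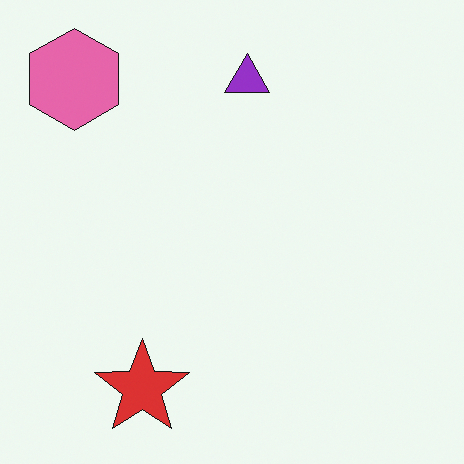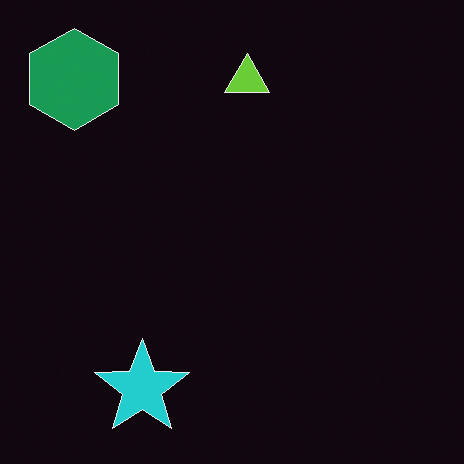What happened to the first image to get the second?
Color-inverted (negative).

The light background has become dark and every shape's color is its complement — a photographic negative.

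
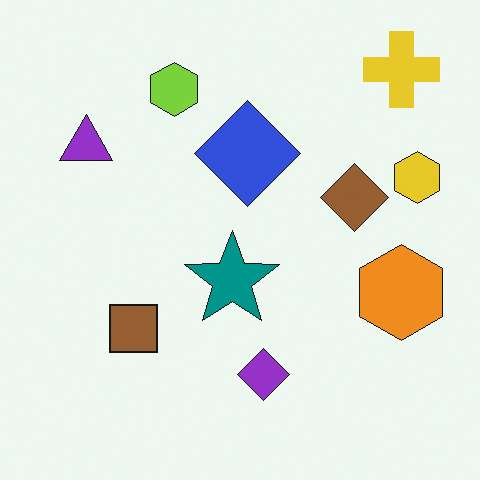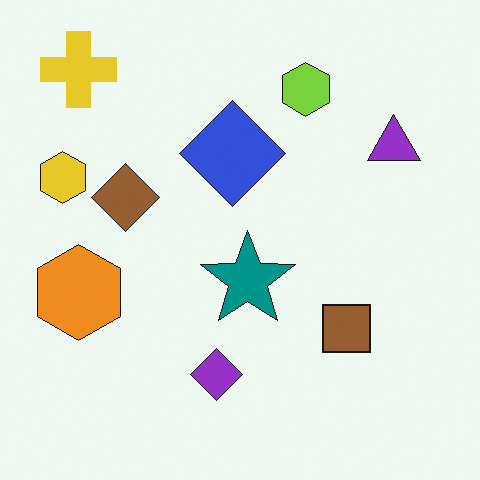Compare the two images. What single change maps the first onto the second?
The image was flipped horizontally (left ↔ right).

The yellow hexagon is in the right of the first image and the left of the second — shapes on opposite sides of the vertical midline have swapped in a mirror flip.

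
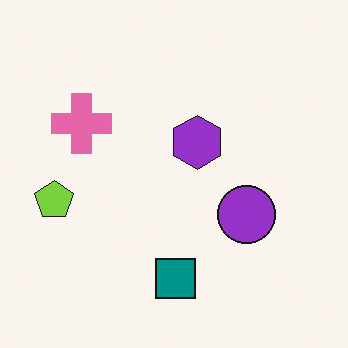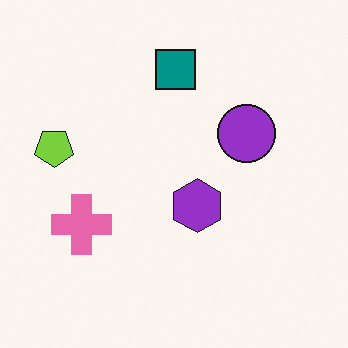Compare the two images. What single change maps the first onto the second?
The image was flipped vertically (top ↔ bottom).

The teal square is in the bottom of the first image and the top of the second — shapes on opposite sides of the horizontal midline have swapped in a mirror flip.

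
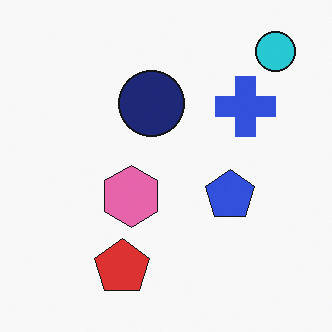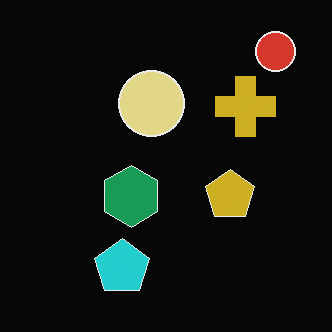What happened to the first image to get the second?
This is the original image color-inverted (negative).

The light background has become dark and every shape's color is its complement — a photographic negative.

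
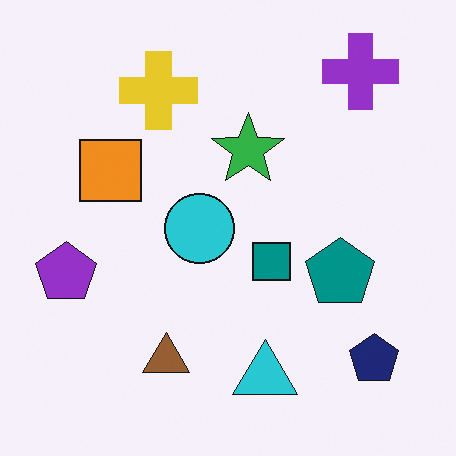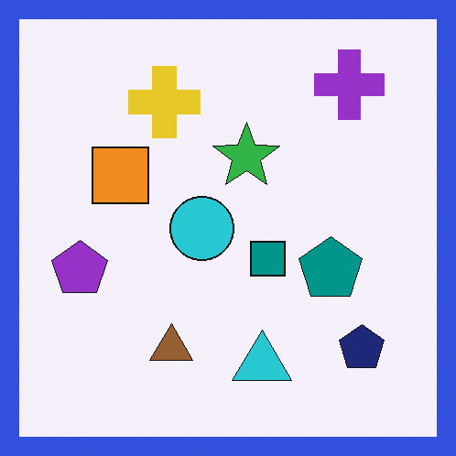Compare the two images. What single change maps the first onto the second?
Framed with a blue border.

A solid blue frame runs around the edge of the second image, with the content slightly shrunk inside it.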